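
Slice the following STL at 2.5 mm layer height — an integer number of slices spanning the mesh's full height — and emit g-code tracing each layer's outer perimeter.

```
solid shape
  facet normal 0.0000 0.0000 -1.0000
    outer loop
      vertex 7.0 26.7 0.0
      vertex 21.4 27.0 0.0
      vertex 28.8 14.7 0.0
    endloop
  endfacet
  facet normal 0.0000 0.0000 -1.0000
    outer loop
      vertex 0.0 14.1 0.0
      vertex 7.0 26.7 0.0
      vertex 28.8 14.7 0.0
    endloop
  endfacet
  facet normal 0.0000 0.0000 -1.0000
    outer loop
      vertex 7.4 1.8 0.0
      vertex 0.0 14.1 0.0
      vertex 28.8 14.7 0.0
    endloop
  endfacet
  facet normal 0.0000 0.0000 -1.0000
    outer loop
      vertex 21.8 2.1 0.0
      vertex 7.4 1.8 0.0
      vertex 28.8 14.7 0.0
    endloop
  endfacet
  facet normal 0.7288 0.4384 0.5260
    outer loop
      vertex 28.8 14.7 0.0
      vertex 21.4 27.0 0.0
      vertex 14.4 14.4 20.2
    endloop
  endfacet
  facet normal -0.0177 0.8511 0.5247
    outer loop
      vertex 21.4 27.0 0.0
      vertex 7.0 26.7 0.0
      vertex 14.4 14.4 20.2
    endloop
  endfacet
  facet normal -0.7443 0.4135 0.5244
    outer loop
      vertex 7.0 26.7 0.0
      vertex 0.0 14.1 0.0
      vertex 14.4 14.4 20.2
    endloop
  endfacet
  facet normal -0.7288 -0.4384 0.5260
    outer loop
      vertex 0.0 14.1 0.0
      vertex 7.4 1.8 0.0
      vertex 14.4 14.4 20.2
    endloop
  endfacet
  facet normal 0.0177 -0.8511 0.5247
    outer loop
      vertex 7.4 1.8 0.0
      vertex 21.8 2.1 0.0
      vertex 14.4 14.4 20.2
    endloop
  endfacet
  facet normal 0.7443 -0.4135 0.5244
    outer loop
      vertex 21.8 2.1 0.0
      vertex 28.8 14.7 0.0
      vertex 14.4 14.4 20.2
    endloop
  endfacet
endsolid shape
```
; perimeter-only toolpath
G21 ; units = mm
G90 ; absolute positioning
G28 ; home
; layer 1
G0 Z2.5
G0 X27.0 Y14.7
G1 X20.5 Y25.4
G1 X7.9 Y25.2
G1 X1.8 Y14.1
G1 X8.3 Y3.4
G1 X20.9 Y3.6
G1 X27.0 Y14.7
; layer 2
G0 Z5.0
G0 X25.2 Y14.6
G1 X19.6 Y23.9
G1 X8.8 Y23.6
G1 X3.6 Y14.2
G1 X9.2 Y5.0
G1 X20.0 Y5.2
G1 X25.2 Y14.6
; layer 3
G0 Z7.6
G0 X23.4 Y14.6
G1 X18.8 Y22.3
G1 X9.8 Y22.1
G1 X5.4 Y14.2
G1 X10.0 Y6.5
G1 X19.0 Y6.7
G1 X23.4 Y14.6
; layer 4
G0 Z10.1
G0 X21.6 Y14.6
G1 X17.9 Y20.7
G1 X10.7 Y20.6
G1 X7.2 Y14.2
G1 X10.9 Y8.1
G1 X18.1 Y8.2
G1 X21.6 Y14.6
; layer 5
G0 Z12.6
G0 X19.8 Y14.5
G1 X17.0 Y19.1
G1 X11.6 Y19.0
G1 X9.0 Y14.3
G1 X11.8 Y9.7
G1 X17.2 Y9.8
G1 X19.8 Y14.5
; layer 6
G0 Z15.1
G0 X18.0 Y14.5
G1 X16.1 Y17.6
G1 X12.6 Y17.5
G1 X10.8 Y14.3
G1 X12.7 Y11.2
G1 X16.2 Y11.3
G1 X18.0 Y14.5
; layer 7
G0 Z17.7
G0 X16.2 Y14.4
G1 X15.3 Y16.0
G1 X13.5 Y15.9
G1 X12.6 Y14.4
G1 X13.5 Y12.8
G1 X15.3 Y12.9
G1 X16.2 Y14.4
M2 ; end

The solid is a regular 6-sided pyramid, base circumscribed radius ≈ 14.4 mm, apex at z ≈ 20.2 mm. Slicing at Δz = 2.5 mm — 8 equal slices spanning the solid's height, so layer i sits at z = i·h/8 — gives 7 non-empty perimeters. Each is a 6-segment closed polygon; G0 lifts to the layer z and rapids to the start vertex, then G1 traces the edges. The cross-section shrinks linearly with z (the slice at the apex is degenerate and omitted).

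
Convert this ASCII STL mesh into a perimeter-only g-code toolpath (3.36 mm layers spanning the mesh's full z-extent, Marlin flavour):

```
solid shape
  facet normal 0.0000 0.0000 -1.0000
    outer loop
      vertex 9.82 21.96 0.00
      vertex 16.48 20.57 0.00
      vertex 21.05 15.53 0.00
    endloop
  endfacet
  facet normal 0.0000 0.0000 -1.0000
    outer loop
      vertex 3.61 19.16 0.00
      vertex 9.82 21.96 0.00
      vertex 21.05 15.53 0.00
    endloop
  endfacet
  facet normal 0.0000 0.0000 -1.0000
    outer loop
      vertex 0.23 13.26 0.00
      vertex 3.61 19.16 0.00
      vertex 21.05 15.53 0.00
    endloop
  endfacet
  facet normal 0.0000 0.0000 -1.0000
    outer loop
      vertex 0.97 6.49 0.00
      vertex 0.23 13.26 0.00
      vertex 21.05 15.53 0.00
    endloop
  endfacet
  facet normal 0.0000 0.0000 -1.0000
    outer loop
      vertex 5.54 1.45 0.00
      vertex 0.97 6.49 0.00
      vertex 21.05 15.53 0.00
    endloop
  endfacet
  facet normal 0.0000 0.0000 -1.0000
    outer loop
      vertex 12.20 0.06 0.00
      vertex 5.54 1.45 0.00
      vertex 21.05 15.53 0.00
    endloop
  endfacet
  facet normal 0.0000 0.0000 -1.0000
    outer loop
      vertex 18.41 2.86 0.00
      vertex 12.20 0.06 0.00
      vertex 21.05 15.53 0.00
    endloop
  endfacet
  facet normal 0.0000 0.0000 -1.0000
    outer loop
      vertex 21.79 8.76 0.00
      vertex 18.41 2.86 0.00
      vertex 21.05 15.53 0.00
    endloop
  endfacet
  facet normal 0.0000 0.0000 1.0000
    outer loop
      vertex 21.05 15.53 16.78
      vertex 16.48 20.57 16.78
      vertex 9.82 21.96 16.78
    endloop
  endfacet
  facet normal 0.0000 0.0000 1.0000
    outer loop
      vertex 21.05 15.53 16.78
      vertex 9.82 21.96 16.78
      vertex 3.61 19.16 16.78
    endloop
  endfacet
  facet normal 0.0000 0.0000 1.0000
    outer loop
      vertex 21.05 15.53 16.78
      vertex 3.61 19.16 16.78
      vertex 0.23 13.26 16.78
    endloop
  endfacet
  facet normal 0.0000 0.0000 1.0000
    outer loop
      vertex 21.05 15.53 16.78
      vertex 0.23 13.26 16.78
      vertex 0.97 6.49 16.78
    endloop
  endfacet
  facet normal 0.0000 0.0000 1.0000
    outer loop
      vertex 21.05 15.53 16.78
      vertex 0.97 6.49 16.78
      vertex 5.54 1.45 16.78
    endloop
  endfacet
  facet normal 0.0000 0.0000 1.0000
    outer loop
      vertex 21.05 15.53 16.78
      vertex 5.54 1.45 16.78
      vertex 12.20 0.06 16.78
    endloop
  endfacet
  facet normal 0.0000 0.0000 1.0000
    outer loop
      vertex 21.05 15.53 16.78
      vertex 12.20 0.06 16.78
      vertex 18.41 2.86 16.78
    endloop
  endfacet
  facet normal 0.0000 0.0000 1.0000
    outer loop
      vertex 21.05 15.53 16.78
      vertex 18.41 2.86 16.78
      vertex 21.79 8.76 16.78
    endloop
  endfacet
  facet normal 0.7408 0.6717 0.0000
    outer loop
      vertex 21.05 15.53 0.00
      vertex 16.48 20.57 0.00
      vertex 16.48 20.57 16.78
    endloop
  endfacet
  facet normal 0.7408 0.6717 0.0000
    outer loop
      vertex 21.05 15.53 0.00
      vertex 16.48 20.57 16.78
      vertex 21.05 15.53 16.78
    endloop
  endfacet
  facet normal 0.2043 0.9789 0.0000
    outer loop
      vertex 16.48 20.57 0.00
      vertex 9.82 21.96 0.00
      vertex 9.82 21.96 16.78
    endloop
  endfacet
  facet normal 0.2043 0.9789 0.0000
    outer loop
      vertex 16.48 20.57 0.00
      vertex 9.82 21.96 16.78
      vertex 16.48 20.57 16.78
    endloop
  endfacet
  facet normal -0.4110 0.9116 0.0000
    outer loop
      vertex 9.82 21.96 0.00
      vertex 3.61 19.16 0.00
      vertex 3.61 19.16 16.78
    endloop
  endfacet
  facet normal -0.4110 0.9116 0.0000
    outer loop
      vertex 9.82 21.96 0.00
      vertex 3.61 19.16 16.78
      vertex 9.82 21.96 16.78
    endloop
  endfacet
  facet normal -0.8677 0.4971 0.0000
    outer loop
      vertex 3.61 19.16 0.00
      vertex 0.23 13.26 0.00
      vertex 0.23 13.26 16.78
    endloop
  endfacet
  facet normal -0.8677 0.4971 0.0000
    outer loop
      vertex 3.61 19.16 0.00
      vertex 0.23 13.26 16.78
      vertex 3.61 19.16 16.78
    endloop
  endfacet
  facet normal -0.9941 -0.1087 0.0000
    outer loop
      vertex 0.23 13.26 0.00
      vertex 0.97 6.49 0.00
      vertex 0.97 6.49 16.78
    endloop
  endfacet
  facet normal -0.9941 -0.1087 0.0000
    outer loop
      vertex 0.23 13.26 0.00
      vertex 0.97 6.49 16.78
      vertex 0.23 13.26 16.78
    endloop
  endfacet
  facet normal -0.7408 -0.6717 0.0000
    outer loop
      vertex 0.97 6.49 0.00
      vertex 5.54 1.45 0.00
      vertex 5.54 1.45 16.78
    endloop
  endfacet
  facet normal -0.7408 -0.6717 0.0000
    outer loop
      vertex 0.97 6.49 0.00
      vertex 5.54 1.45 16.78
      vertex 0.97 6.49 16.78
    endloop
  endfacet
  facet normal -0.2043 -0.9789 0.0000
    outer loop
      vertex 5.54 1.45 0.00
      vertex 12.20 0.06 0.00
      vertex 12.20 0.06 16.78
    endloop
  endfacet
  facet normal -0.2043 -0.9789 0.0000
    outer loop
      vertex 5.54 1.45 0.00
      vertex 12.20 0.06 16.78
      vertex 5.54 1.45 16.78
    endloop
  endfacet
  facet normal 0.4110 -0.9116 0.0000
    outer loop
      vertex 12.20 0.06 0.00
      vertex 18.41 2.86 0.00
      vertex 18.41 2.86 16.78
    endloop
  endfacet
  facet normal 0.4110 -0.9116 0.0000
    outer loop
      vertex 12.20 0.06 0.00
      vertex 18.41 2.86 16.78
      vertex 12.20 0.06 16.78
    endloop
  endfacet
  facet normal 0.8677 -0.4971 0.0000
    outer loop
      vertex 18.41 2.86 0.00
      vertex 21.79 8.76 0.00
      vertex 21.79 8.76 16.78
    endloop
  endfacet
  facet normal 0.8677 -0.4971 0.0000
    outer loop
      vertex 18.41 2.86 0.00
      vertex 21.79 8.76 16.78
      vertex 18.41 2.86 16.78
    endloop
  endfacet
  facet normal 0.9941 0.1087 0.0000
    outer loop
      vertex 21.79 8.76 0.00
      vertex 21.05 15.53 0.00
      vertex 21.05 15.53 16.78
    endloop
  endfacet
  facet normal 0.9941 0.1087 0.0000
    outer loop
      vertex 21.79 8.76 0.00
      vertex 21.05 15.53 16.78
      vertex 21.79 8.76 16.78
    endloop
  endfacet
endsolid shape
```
; perimeter-only toolpath
G21 ; units = mm
G90 ; absolute positioning
G28 ; home
; layer 1
G0 Z3.36
G0 X21.05 Y15.53
G1 X16.48 Y20.57
G1 X9.82 Y21.96
G1 X3.61 Y19.16
G1 X0.23 Y13.26
G1 X0.97 Y6.49
G1 X5.54 Y1.45
G1 X12.20 Y0.06
G1 X18.41 Y2.86
G1 X21.79 Y8.76
G1 X21.05 Y15.53
; layer 2
G0 Z6.71
G0 X21.05 Y15.53
G1 X16.48 Y20.57
G1 X9.82 Y21.96
G1 X3.61 Y19.16
G1 X0.23 Y13.26
G1 X0.97 Y6.49
G1 X5.54 Y1.45
G1 X12.20 Y0.06
G1 X18.41 Y2.86
G1 X21.79 Y8.76
G1 X21.05 Y15.53
; layer 3
G0 Z10.07
G0 X21.05 Y15.53
G1 X16.48 Y20.57
G1 X9.82 Y21.96
G1 X3.61 Y19.16
G1 X0.23 Y13.26
G1 X0.97 Y6.49
G1 X5.54 Y1.45
G1 X12.20 Y0.06
G1 X18.41 Y2.86
G1 X21.79 Y8.76
G1 X21.05 Y15.53
; layer 4
G0 Z13.42
G0 X21.05 Y15.53
G1 X16.48 Y20.57
G1 X9.82 Y21.96
G1 X3.61 Y19.16
G1 X0.23 Y13.26
G1 X0.97 Y6.49
G1 X5.54 Y1.45
G1 X12.20 Y0.06
G1 X18.41 Y2.86
G1 X21.79 Y8.76
G1 X21.05 Y15.53
; layer 5
G0 Z16.78
G0 X21.05 Y15.53
G1 X16.48 Y20.57
G1 X9.82 Y21.96
G1 X3.61 Y19.16
G1 X0.23 Y13.26
G1 X0.97 Y6.49
G1 X5.54 Y1.45
G1 X12.20 Y0.06
G1 X18.41 Y2.86
G1 X21.79 Y8.76
G1 X21.05 Y15.53
M2 ; end

The solid is a regular 10-sided prism (a cylinder approximated with 10 flat sides), circumscribed radius ≈ 11 mm, height ≈ 16.8 mm. Slicing at Δz = 3.36 mm — 5 equal slices spanning the solid's height, so layer i sits at z = i·h/5 — gives 5 non-empty perimeters. Each is a 10-segment closed polygon; G0 lifts to the layer z and rapids to the start vertex, then G1 traces the edges.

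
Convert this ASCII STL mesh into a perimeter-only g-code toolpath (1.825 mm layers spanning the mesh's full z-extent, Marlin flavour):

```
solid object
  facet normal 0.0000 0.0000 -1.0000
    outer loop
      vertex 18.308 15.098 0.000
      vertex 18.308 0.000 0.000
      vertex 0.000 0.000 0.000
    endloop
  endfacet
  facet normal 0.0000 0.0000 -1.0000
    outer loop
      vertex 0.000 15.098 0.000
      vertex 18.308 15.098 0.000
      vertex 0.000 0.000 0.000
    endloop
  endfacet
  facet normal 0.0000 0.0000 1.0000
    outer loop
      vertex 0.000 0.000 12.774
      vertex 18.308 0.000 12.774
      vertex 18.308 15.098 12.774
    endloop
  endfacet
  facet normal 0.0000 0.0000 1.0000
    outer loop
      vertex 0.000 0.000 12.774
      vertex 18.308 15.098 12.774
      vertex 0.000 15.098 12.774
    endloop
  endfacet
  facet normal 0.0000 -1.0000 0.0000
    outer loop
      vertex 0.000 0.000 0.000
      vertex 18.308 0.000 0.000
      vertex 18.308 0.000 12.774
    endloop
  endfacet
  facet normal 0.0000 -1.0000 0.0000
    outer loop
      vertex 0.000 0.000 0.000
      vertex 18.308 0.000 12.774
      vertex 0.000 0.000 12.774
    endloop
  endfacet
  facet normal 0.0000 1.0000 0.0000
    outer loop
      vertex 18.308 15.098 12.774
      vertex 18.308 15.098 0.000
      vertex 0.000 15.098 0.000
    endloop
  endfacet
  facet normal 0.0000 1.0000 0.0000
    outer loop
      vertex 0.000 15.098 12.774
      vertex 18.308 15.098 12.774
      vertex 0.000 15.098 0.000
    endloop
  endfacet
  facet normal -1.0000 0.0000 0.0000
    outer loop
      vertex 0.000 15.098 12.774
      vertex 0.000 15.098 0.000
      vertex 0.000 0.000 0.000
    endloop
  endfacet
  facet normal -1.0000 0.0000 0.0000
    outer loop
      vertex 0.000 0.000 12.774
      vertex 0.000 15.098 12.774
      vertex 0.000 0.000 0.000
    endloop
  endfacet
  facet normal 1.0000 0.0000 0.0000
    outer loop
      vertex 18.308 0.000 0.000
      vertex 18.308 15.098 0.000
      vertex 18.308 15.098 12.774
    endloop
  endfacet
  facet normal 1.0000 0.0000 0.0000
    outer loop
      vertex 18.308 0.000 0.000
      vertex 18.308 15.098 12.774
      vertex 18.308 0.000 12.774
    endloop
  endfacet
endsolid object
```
; perimeter-only toolpath
G21 ; units = mm
G90 ; absolute positioning
G28 ; home
; layer 1
G0 Z1.825
G0 X0.000 Y0.000
G1 X18.308 Y0.000
G1 X18.308 Y15.098
G1 X0.000 Y15.098
G1 X0.000 Y0.000
; layer 2
G0 Z3.650
G0 X0.000 Y0.000
G1 X18.308 Y0.000
G1 X18.308 Y15.098
G1 X0.000 Y15.098
G1 X0.000 Y0.000
; layer 3
G0 Z5.475
G0 X0.000 Y0.000
G1 X18.308 Y0.000
G1 X18.308 Y15.098
G1 X0.000 Y15.098
G1 X0.000 Y0.000
; layer 4
G0 Z7.299
G0 X0.000 Y0.000
G1 X18.308 Y0.000
G1 X18.308 Y15.098
G1 X0.000 Y15.098
G1 X0.000 Y0.000
; layer 5
G0 Z9.124
G0 X0.000 Y0.000
G1 X18.308 Y0.000
G1 X18.308 Y15.098
G1 X0.000 Y15.098
G1 X0.000 Y0.000
; layer 6
G0 Z10.949
G0 X0.000 Y0.000
G1 X18.308 Y0.000
G1 X18.308 Y15.098
G1 X0.000 Y15.098
G1 X0.000 Y0.000
; layer 7
G0 Z12.774
G0 X0.000 Y0.000
G1 X18.308 Y0.000
G1 X18.308 Y15.098
G1 X0.000 Y15.098
G1 X0.000 Y0.000
M2 ; end

The solid is a rectangular box, roughly 18.3 × 15.1 mm footprint and 12.8 mm tall. Slicing at Δz = 1.825 mm — 7 equal slices spanning the solid's height, so layer i sits at z = i·h/7 — gives 7 non-empty perimeters. Each is a 4-segment closed polygon; G0 lifts to the layer z and rapids to the start vertex, then G1 traces the edges.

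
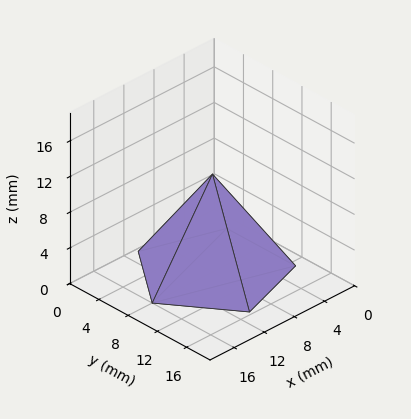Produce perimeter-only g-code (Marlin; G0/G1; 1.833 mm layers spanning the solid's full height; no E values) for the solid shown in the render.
Reading the render: the shape is a regular 5-sided pyramid, base circumscribed radius ≈ 8 mm, apex at z ≈ 11 mm (dimensions read to the nearest mm from the axis ticks). For the g-code, the solid's height is divided into equal slices at the stated Δz and each level perimeter traced with G1 moves after a G0 lift.

; perimeter-only toolpath
G21 ; units = mm
G90 ; absolute positioning
G28 ; home
; layer 1
G0 Z1.833
G0 X14.667 Y8.000
G1 X10.060 Y14.340
G1 X2.607 Y11.918
G1 X2.607 Y4.082
G1 X10.060 Y1.660
G1 X14.667 Y8.000
; layer 2
G0 Z3.667
G0 X13.333 Y8.000
G1 X9.648 Y13.072
G1 X3.685 Y11.135
G1 X3.685 Y4.865
G1 X9.648 Y2.928
G1 X13.333 Y8.000
; layer 3
G0 Z5.500
G0 X12.000 Y8.000
G1 X9.236 Y11.804
G1 X4.764 Y10.351
G1 X4.764 Y5.649
G1 X9.236 Y4.196
G1 X12.000 Y8.000
; layer 4
G0 Z7.333
G0 X10.667 Y8.000
G1 X8.824 Y10.536
G1 X5.843 Y9.567
G1 X5.843 Y6.433
G1 X8.824 Y5.464
G1 X10.667 Y8.000
; layer 5
G0 Z9.167
G0 X9.333 Y8.000
G1 X8.412 Y9.268
G1 X6.921 Y8.784
G1 X6.921 Y7.216
G1 X8.412 Y6.732
G1 X9.333 Y8.000
M2 ; end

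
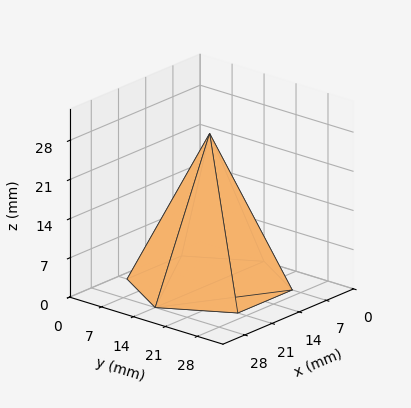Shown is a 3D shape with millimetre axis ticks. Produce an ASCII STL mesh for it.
Reading the render: the shape is a regular 6-sided pyramid, base circumscribed radius ≈ 14 mm, apex at z ≈ 27 mm (dimensions read to the nearest mm from the axis ticks). For the STL, each face is triangulated and given an outward normal.

solid part
  facet normal 0.0000 0.0000 -1.0000
    outer loop
      vertex 7.000 26.124 0.000
      vertex 21.000 26.124 0.000
      vertex 28.000 14.000 0.000
    endloop
  endfacet
  facet normal 0.0000 0.0000 -1.0000
    outer loop
      vertex 0.000 14.000 0.000
      vertex 7.000 26.124 0.000
      vertex 28.000 14.000 0.000
    endloop
  endfacet
  facet normal 0.0000 0.0000 -1.0000
    outer loop
      vertex 7.000 1.876 0.000
      vertex 0.000 14.000 0.000
      vertex 28.000 14.000 0.000
    endloop
  endfacet
  facet normal 0.0000 0.0000 -1.0000
    outer loop
      vertex 21.000 1.876 0.000
      vertex 7.000 1.876 0.000
      vertex 28.000 14.000 0.000
    endloop
  endfacet
  facet normal 0.7900 0.4561 0.4096
    outer loop
      vertex 28.000 14.000 0.000
      vertex 21.000 26.124 0.000
      vertex 14.000 14.000 27.000
    endloop
  endfacet
  facet normal 0.0000 0.9122 0.4096
    outer loop
      vertex 21.000 26.124 0.000
      vertex 7.000 26.124 0.000
      vertex 14.000 14.000 27.000
    endloop
  endfacet
  facet normal -0.7900 0.4561 0.4096
    outer loop
      vertex 7.000 26.124 0.000
      vertex 0.000 14.000 0.000
      vertex 14.000 14.000 27.000
    endloop
  endfacet
  facet normal -0.7900 -0.4561 0.4096
    outer loop
      vertex 0.000 14.000 0.000
      vertex 7.000 1.876 0.000
      vertex 14.000 14.000 27.000
    endloop
  endfacet
  facet normal 0.0000 -0.9122 0.4096
    outer loop
      vertex 7.000 1.876 0.000
      vertex 21.000 1.876 0.000
      vertex 14.000 14.000 27.000
    endloop
  endfacet
  facet normal 0.7900 -0.4561 0.4096
    outer loop
      vertex 21.000 1.876 0.000
      vertex 28.000 14.000 0.000
      vertex 14.000 14.000 27.000
    endloop
  endfacet
endsolid part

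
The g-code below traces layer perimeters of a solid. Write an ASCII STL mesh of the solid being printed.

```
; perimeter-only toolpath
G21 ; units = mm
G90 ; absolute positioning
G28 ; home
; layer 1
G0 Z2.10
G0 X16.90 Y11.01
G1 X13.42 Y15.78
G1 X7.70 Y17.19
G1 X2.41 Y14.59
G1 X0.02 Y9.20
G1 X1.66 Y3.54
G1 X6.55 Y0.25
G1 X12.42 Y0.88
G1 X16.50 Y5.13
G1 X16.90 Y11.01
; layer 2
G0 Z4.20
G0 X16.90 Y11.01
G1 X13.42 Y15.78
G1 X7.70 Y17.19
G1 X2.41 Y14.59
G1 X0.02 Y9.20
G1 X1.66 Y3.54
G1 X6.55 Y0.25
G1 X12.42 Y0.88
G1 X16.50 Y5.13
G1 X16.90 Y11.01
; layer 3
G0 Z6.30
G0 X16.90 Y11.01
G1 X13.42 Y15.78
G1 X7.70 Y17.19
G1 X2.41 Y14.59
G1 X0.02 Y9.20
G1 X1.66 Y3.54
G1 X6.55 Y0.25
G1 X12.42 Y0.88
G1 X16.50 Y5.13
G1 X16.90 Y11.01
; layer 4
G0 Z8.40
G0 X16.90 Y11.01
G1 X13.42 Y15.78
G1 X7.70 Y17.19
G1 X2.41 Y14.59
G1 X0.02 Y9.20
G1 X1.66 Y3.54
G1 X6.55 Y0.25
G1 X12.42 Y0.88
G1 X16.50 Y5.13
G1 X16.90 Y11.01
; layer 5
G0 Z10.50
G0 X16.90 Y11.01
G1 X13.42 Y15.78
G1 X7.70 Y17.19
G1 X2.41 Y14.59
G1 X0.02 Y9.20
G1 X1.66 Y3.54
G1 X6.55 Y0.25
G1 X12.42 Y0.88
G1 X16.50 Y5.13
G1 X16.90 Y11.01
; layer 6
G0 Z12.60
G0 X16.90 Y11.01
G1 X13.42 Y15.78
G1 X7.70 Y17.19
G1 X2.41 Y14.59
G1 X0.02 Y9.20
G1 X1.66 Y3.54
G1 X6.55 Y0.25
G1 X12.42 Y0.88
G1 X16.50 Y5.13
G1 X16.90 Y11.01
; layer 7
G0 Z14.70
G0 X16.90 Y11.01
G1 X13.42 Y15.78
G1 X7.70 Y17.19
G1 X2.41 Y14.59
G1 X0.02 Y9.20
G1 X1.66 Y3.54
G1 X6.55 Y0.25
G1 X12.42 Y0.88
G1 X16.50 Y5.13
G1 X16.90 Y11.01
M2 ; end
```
solid part
  facet normal 0.0000 0.0000 -1.0000
    outer loop
      vertex 7.70 17.19 0.00
      vertex 13.42 15.78 0.00
      vertex 16.90 11.01 0.00
    endloop
  endfacet
  facet normal 0.0000 0.0000 -1.0000
    outer loop
      vertex 2.41 14.59 0.00
      vertex 7.70 17.19 0.00
      vertex 16.90 11.01 0.00
    endloop
  endfacet
  facet normal 0.0000 0.0000 -1.0000
    outer loop
      vertex 0.02 9.20 0.00
      vertex 2.41 14.59 0.00
      vertex 16.90 11.01 0.00
    endloop
  endfacet
  facet normal 0.0000 0.0000 -1.0000
    outer loop
      vertex 1.66 3.54 0.00
      vertex 0.02 9.20 0.00
      vertex 16.90 11.01 0.00
    endloop
  endfacet
  facet normal 0.0000 0.0000 -1.0000
    outer loop
      vertex 6.55 0.25 0.00
      vertex 1.66 3.54 0.00
      vertex 16.90 11.01 0.00
    endloop
  endfacet
  facet normal 0.0000 0.0000 -1.0000
    outer loop
      vertex 12.42 0.88 0.00
      vertex 6.55 0.25 0.00
      vertex 16.90 11.01 0.00
    endloop
  endfacet
  facet normal 0.0000 0.0000 -1.0000
    outer loop
      vertex 16.50 5.13 0.00
      vertex 12.42 0.88 0.00
      vertex 16.90 11.01 0.00
    endloop
  endfacet
  facet normal 0.0000 0.0000 1.0000
    outer loop
      vertex 16.90 11.01 14.70
      vertex 13.42 15.78 14.70
      vertex 7.70 17.19 14.70
    endloop
  endfacet
  facet normal 0.0000 0.0000 1.0000
    outer loop
      vertex 16.90 11.01 14.70
      vertex 7.70 17.19 14.70
      vertex 2.41 14.59 14.70
    endloop
  endfacet
  facet normal 0.0000 0.0000 1.0000
    outer loop
      vertex 16.90 11.01 14.70
      vertex 2.41 14.59 14.70
      vertex 0.02 9.20 14.70
    endloop
  endfacet
  facet normal 0.0000 0.0000 1.0000
    outer loop
      vertex 16.90 11.01 14.70
      vertex 0.02 9.20 14.70
      vertex 1.66 3.54 14.70
    endloop
  endfacet
  facet normal 0.0000 0.0000 1.0000
    outer loop
      vertex 16.90 11.01 14.70
      vertex 1.66 3.54 14.70
      vertex 6.55 0.25 14.70
    endloop
  endfacet
  facet normal 0.0000 0.0000 1.0000
    outer loop
      vertex 16.90 11.01 14.70
      vertex 6.55 0.25 14.70
      vertex 12.42 0.88 14.70
    endloop
  endfacet
  facet normal 0.0000 0.0000 1.0000
    outer loop
      vertex 16.90 11.01 14.70
      vertex 12.42 0.88 14.70
      vertex 16.50 5.13 14.70
    endloop
  endfacet
  facet normal 0.8079 0.5894 0.0000
    outer loop
      vertex 16.90 11.01 0.00
      vertex 13.42 15.78 0.00
      vertex 13.42 15.78 14.70
    endloop
  endfacet
  facet normal 0.8079 0.5894 0.0000
    outer loop
      vertex 16.90 11.01 0.00
      vertex 13.42 15.78 14.70
      vertex 16.90 11.01 14.70
    endloop
  endfacet
  facet normal 0.2393 0.9709 0.0000
    outer loop
      vertex 13.42 15.78 0.00
      vertex 7.70 17.19 0.00
      vertex 7.70 17.19 14.70
    endloop
  endfacet
  facet normal 0.2393 0.9709 0.0000
    outer loop
      vertex 13.42 15.78 0.00
      vertex 7.70 17.19 14.70
      vertex 13.42 15.78 14.70
    endloop
  endfacet
  facet normal -0.4411 0.8975 0.0000
    outer loop
      vertex 7.70 17.19 0.00
      vertex 2.41 14.59 0.00
      vertex 2.41 14.59 14.70
    endloop
  endfacet
  facet normal -0.4411 0.8975 0.0000
    outer loop
      vertex 7.70 17.19 0.00
      vertex 2.41 14.59 14.70
      vertex 7.70 17.19 14.70
    endloop
  endfacet
  facet normal -0.9142 0.4054 0.0000
    outer loop
      vertex 2.41 14.59 0.00
      vertex 0.02 9.20 0.00
      vertex 0.02 9.20 14.70
    endloop
  endfacet
  facet normal -0.9142 0.4054 0.0000
    outer loop
      vertex 2.41 14.59 0.00
      vertex 0.02 9.20 14.70
      vertex 2.41 14.59 14.70
    endloop
  endfacet
  facet normal -0.9605 -0.2783 0.0000
    outer loop
      vertex 0.02 9.20 0.00
      vertex 1.66 3.54 0.00
      vertex 1.66 3.54 14.70
    endloop
  endfacet
  facet normal -0.9605 -0.2783 0.0000
    outer loop
      vertex 0.02 9.20 0.00
      vertex 1.66 3.54 14.70
      vertex 0.02 9.20 14.70
    endloop
  endfacet
  facet normal -0.5582 -0.8297 0.0000
    outer loop
      vertex 1.66 3.54 0.00
      vertex 6.55 0.25 0.00
      vertex 6.55 0.25 14.70
    endloop
  endfacet
  facet normal -0.5582 -0.8297 0.0000
    outer loop
      vertex 1.66 3.54 0.00
      vertex 6.55 0.25 14.70
      vertex 1.66 3.54 14.70
    endloop
  endfacet
  facet normal 0.1067 -0.9943 0.0000
    outer loop
      vertex 6.55 0.25 0.00
      vertex 12.42 0.88 0.00
      vertex 12.42 0.88 14.70
    endloop
  endfacet
  facet normal 0.1067 -0.9943 0.0000
    outer loop
      vertex 6.55 0.25 0.00
      vertex 12.42 0.88 14.70
      vertex 6.55 0.25 14.70
    endloop
  endfacet
  facet normal 0.7214 -0.6925 0.0000
    outer loop
      vertex 12.42 0.88 0.00
      vertex 16.50 5.13 0.00
      vertex 16.50 5.13 14.70
    endloop
  endfacet
  facet normal 0.7214 -0.6925 0.0000
    outer loop
      vertex 12.42 0.88 0.00
      vertex 16.50 5.13 14.70
      vertex 12.42 0.88 14.70
    endloop
  endfacet
  facet normal 0.9977 -0.0679 0.0000
    outer loop
      vertex 16.50 5.13 0.00
      vertex 16.90 11.01 0.00
      vertex 16.90 11.01 14.70
    endloop
  endfacet
  facet normal 0.9977 -0.0679 0.0000
    outer loop
      vertex 16.50 5.13 0.00
      vertex 16.90 11.01 14.70
      vertex 16.50 5.13 14.70
    endloop
  endfacet
endsolid part

The G0 Z moves step by Δz≈2.10 mm. Every layer's G1 loop is the same polygon, so the solid is a straight extrusion of it from z=0 to z≈14.7. Closing with flat bottom and top caps and triangulating gives 32 facets — a regular 9-sided prism (a cylinder approximated with 9 flat sides), circumscribed radius ≈ 8.62 mm, height ≈ 14.7 mm.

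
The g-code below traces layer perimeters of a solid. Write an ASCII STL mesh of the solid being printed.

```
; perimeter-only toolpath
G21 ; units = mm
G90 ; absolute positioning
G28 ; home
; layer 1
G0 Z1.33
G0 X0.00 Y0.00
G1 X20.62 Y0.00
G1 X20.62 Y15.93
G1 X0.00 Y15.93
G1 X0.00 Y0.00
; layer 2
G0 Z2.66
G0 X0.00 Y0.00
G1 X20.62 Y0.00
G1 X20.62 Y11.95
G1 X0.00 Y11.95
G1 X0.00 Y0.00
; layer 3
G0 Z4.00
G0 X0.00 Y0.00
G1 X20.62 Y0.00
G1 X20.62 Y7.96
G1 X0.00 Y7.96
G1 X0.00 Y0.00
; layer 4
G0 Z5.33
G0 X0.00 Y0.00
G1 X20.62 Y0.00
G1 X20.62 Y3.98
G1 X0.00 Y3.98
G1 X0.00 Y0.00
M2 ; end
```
solid part
  facet normal 0.0000 0.0000 -1.0000
    outer loop
      vertex 20.62 19.91 0.00
      vertex 20.62 0.00 0.00
      vertex 0.00 0.00 0.00
    endloop
  endfacet
  facet normal 0.0000 0.0000 -1.0000
    outer loop
      vertex 0.00 19.91 0.00
      vertex 20.62 19.91 0.00
      vertex 0.00 0.00 0.00
    endloop
  endfacet
  facet normal 0.0000 -1.0000 0.0000
    outer loop
      vertex 0.00 0.00 0.00
      vertex 20.62 0.00 0.00
      vertex 20.62 0.00 6.66
    endloop
  endfacet
  facet normal 0.0000 -1.0000 0.0000
    outer loop
      vertex 0.00 0.00 0.00
      vertex 20.62 0.00 6.66
      vertex 0.00 0.00 6.66
    endloop
  endfacet
  facet normal 0.0000 0.3172 0.9483
    outer loop
      vertex 0.00 0.00 6.66
      vertex 20.62 0.00 6.66
      vertex 20.62 19.91 0.00
    endloop
  endfacet
  facet normal 0.0000 0.3172 0.9483
    outer loop
      vertex 0.00 0.00 6.66
      vertex 20.62 19.91 0.00
      vertex 0.00 19.91 0.00
    endloop
  endfacet
  facet normal -1.0000 0.0000 0.0000
    outer loop
      vertex 0.00 0.00 6.66
      vertex 0.00 19.91 0.00
      vertex 0.00 0.00 0.00
    endloop
  endfacet
  facet normal 1.0000 0.0000 0.0000
    outer loop
      vertex 20.62 0.00 0.00
      vertex 20.62 19.91 0.00
      vertex 20.62 0.00 6.66
    endloop
  endfacet
endsolid part

The G0 Z moves step by Δz≈1.33 mm. The G1 loops shrink linearly with z, so the solid tapers from its base footprint up to z≈6.66. Closing with a flat bottom cap and the tapered top and triangulating gives 8 facets — a wedge (ramp): 20.6 × 19.9 mm base, rising to 6.66 mm along the y=0 edge and sloping linearly to z=0 at y=19.9.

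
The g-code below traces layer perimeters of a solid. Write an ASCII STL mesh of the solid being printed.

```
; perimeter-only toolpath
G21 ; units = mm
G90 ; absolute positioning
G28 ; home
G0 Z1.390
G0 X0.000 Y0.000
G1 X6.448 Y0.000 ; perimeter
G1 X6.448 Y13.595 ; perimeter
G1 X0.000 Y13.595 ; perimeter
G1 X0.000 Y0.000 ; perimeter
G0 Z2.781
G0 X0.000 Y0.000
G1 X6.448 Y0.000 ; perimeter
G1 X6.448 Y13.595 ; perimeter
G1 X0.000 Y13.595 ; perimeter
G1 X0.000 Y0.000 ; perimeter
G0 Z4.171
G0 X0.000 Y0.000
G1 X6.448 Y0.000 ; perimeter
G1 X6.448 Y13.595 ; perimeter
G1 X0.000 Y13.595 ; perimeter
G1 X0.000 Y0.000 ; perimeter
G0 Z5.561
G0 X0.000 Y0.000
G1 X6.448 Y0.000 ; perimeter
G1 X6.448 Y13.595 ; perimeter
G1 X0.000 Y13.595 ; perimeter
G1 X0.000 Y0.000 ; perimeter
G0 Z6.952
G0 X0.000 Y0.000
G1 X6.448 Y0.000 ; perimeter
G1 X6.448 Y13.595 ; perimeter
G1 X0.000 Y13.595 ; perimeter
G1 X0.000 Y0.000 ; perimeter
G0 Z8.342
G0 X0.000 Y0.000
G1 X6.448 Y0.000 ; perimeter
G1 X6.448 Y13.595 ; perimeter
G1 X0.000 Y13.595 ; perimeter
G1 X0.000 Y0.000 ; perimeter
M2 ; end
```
solid part
  facet normal 0.0000 0.0000 -1.0000
    outer loop
      vertex 6.448 13.595 0.000
      vertex 6.448 0.000 0.000
      vertex 0.000 0.000 0.000
    endloop
  endfacet
  facet normal 0.0000 0.0000 -1.0000
    outer loop
      vertex 0.000 13.595 0.000
      vertex 6.448 13.595 0.000
      vertex 0.000 0.000 0.000
    endloop
  endfacet
  facet normal 0.0000 0.0000 1.0000
    outer loop
      vertex 0.000 0.000 8.342
      vertex 6.448 0.000 8.342
      vertex 6.448 13.595 8.342
    endloop
  endfacet
  facet normal 0.0000 0.0000 1.0000
    outer loop
      vertex 0.000 0.000 8.342
      vertex 6.448 13.595 8.342
      vertex 0.000 13.595 8.342
    endloop
  endfacet
  facet normal 0.0000 -1.0000 0.0000
    outer loop
      vertex 0.000 0.000 0.000
      vertex 6.448 0.000 0.000
      vertex 6.448 0.000 8.342
    endloop
  endfacet
  facet normal 0.0000 -1.0000 0.0000
    outer loop
      vertex 0.000 0.000 0.000
      vertex 6.448 0.000 8.342
      vertex 0.000 0.000 8.342
    endloop
  endfacet
  facet normal 0.0000 1.0000 0.0000
    outer loop
      vertex 6.448 13.595 8.342
      vertex 6.448 13.595 0.000
      vertex 0.000 13.595 0.000
    endloop
  endfacet
  facet normal 0.0000 1.0000 0.0000
    outer loop
      vertex 0.000 13.595 8.342
      vertex 6.448 13.595 8.342
      vertex 0.000 13.595 0.000
    endloop
  endfacet
  facet normal -1.0000 0.0000 0.0000
    outer loop
      vertex 0.000 13.595 8.342
      vertex 0.000 13.595 0.000
      vertex 0.000 0.000 0.000
    endloop
  endfacet
  facet normal -1.0000 0.0000 0.0000
    outer loop
      vertex 0.000 0.000 8.342
      vertex 0.000 13.595 8.342
      vertex 0.000 0.000 0.000
    endloop
  endfacet
  facet normal 1.0000 0.0000 0.0000
    outer loop
      vertex 6.448 0.000 0.000
      vertex 6.448 13.595 0.000
      vertex 6.448 13.595 8.342
    endloop
  endfacet
  facet normal 1.0000 0.0000 0.0000
    outer loop
      vertex 6.448 0.000 0.000
      vertex 6.448 13.595 8.342
      vertex 6.448 0.000 8.342
    endloop
  endfacet
endsolid part

The G0 Z moves step by Δz≈1.390 mm. Every layer's G1 loop is the same polygon, so the solid is a straight extrusion of it from z=0 to z≈8.34. Closing with flat bottom and top caps and triangulating gives 12 facets — a rectangular box, roughly 6.45 × 13.6 mm footprint and 8.34 mm tall.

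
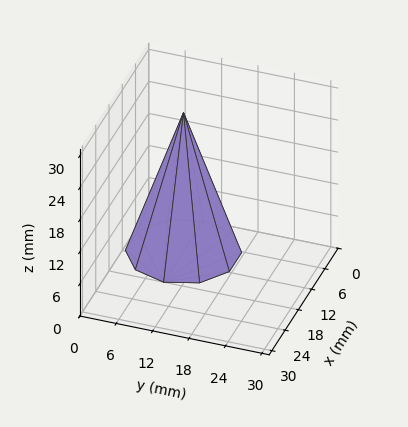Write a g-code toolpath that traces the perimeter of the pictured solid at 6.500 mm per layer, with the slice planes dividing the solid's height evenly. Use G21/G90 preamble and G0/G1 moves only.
Reading the render: the shape is a regular 10-sided pyramid, base circumscribed radius ≈ 9 mm, apex at z ≈ 26 mm (dimensions read to the nearest mm from the axis ticks). For the g-code, the solid's height is divided into equal slices at the stated Δz and each level perimeter traced with G1 moves after a G0 lift.

; perimeter-only toolpath
G21 ; units = mm
G90 ; absolute positioning
G28 ; home
; layer 1
G0 Z6.500
G0 X15.750 Y9.000
G1 X14.461 Y12.967
G1 X11.086 Y15.420
G1 X6.914 Y15.420
G1 X3.539 Y12.967
G1 X2.250 Y9.000
G1 X3.539 Y5.032
G1 X6.914 Y2.580
G1 X11.086 Y2.580
G1 X14.461 Y5.032
G1 X15.750 Y9.000
; layer 2
G0 Z13.000
G0 X13.500 Y9.000
G1 X12.640 Y11.645
G1 X10.390 Y13.280
G1 X7.610 Y13.280
G1 X5.359 Y11.645
G1 X4.500 Y9.000
G1 X5.359 Y6.355
G1 X7.610 Y4.720
G1 X10.390 Y4.720
G1 X12.640 Y6.355
G1 X13.500 Y9.000
; layer 3
G0 Z19.500
G0 X11.250 Y9.000
G1 X10.820 Y10.322
G1 X9.695 Y11.140
G1 X8.305 Y11.140
G1 X7.180 Y10.322
G1 X6.750 Y9.000
G1 X7.180 Y7.678
G1 X8.305 Y6.860
G1 X9.695 Y6.860
G1 X10.820 Y7.678
G1 X11.250 Y9.000
M2 ; end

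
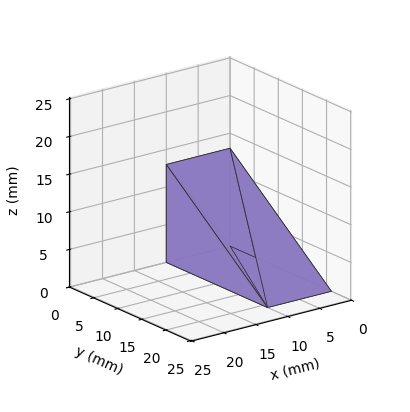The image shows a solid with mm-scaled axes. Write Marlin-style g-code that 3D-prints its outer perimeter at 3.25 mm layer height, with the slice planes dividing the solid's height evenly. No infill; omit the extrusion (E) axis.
Reading the render: the shape is a wedge (ramp): 10 × 21 mm base, rising to 13 mm along the y=0 edge and sloping linearly to z=0 at y=21 (dimensions read to the nearest mm from the axis ticks). For the g-code, the solid's height is divided into equal slices at the stated Δz and each level perimeter traced with G1 moves after a G0 lift.

; perimeter-only toolpath
G21 ; units = mm
G90 ; absolute positioning
G28 ; home
; layer 1
G0 Z3.25
G0 X0.00 Y0.00
G1 X10.00 Y0.00
G1 X10.00 Y15.75
G1 X0.00 Y15.75
G1 X0.00 Y0.00
; layer 2
G0 Z6.50
G0 X0.00 Y0.00
G1 X10.00 Y0.00
G1 X10.00 Y10.50
G1 X0.00 Y10.50
G1 X0.00 Y0.00
; layer 3
G0 Z9.75
G0 X0.00 Y0.00
G1 X10.00 Y0.00
G1 X10.00 Y5.25
G1 X0.00 Y5.25
G1 X0.00 Y0.00
M2 ; end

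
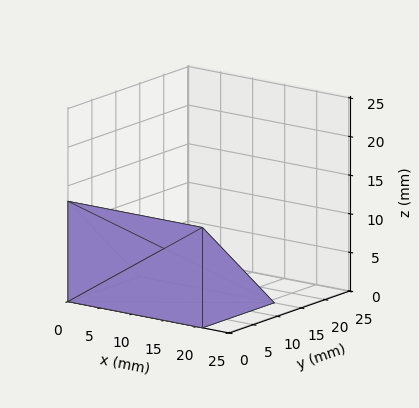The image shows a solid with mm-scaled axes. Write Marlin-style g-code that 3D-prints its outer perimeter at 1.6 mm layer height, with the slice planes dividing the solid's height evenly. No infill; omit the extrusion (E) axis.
Reading the render: the shape is a wedge (ramp): 21 × 15 mm base, rising to 13 mm along the y=0 edge and sloping linearly to z=0 at y=15 (dimensions read to the nearest mm from the axis ticks). For the g-code, the solid's height is divided into equal slices at the stated Δz and each level perimeter traced with G1 moves after a G0 lift.

; perimeter-only toolpath
G21 ; units = mm
G90 ; absolute positioning
G28 ; home
; layer 1
G0 Z1.6
G0 X0.0 Y0.0
G1 X21.0 Y0.0
G1 X21.0 Y13.1
G1 X0.0 Y13.1
G1 X0.0 Y0.0
; layer 2
G0 Z3.2
G0 X0.0 Y0.0
G1 X21.0 Y0.0
G1 X21.0 Y11.2
G1 X0.0 Y11.2
G1 X0.0 Y0.0
; layer 3
G0 Z4.9
G0 X0.0 Y0.0
G1 X21.0 Y0.0
G1 X21.0 Y9.4
G1 X0.0 Y9.4
G1 X0.0 Y0.0
; layer 4
G0 Z6.5
G0 X0.0 Y0.0
G1 X21.0 Y0.0
G1 X21.0 Y7.5
G1 X0.0 Y7.5
G1 X0.0 Y0.0
; layer 5
G0 Z8.1
G0 X0.0 Y0.0
G1 X21.0 Y0.0
G1 X21.0 Y5.6
G1 X0.0 Y5.6
G1 X0.0 Y0.0
; layer 6
G0 Z9.8
G0 X0.0 Y0.0
G1 X21.0 Y0.0
G1 X21.0 Y3.8
G1 X0.0 Y3.8
G1 X0.0 Y0.0
; layer 7
G0 Z11.4
G0 X0.0 Y0.0
G1 X21.0 Y0.0
G1 X21.0 Y1.9
G1 X0.0 Y1.9
G1 X0.0 Y0.0
M2 ; end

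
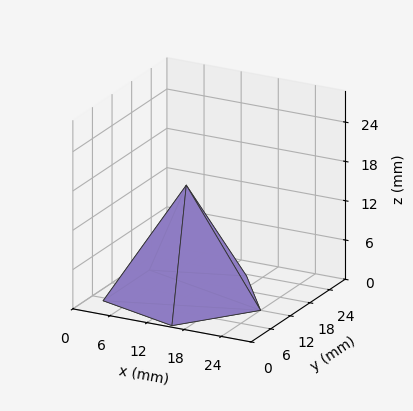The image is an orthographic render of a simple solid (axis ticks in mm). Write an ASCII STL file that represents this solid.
Reading the render: the shape is a regular 5-sided pyramid, base circumscribed radius ≈ 12 mm, apex at z ≈ 17 mm (dimensions read to the nearest mm from the axis ticks). For the STL, each face is triangulated and given an outward normal.

solid part
  facet normal 0.0000 0.0000 -1.0000
    outer loop
      vertex 2.292 19.053 0.000
      vertex 15.708 23.413 0.000
      vertex 24.000 12.000 0.000
    endloop
  endfacet
  facet normal 0.0000 0.0000 -1.0000
    outer loop
      vertex 2.292 4.947 0.000
      vertex 2.292 19.053 0.000
      vertex 24.000 12.000 0.000
    endloop
  endfacet
  facet normal 0.0000 0.0000 -1.0000
    outer loop
      vertex 15.708 0.587 0.000
      vertex 2.292 4.947 0.000
      vertex 24.000 12.000 0.000
    endloop
  endfacet
  facet normal 0.7025 0.5104 0.4959
    outer loop
      vertex 24.000 12.000 0.000
      vertex 15.708 23.413 0.000
      vertex 12.000 12.000 17.000
    endloop
  endfacet
  facet normal -0.2684 0.8259 0.4959
    outer loop
      vertex 15.708 23.413 0.000
      vertex 2.292 19.053 0.000
      vertex 12.000 12.000 17.000
    endloop
  endfacet
  facet normal -0.8684 0.0000 0.4959
    outer loop
      vertex 2.292 19.053 0.000
      vertex 2.292 4.947 0.000
      vertex 12.000 12.000 17.000
    endloop
  endfacet
  facet normal -0.2684 -0.8259 0.4959
    outer loop
      vertex 2.292 4.947 0.000
      vertex 15.708 0.587 0.000
      vertex 12.000 12.000 17.000
    endloop
  endfacet
  facet normal 0.7025 -0.5104 0.4959
    outer loop
      vertex 15.708 0.587 0.000
      vertex 24.000 12.000 0.000
      vertex 12.000 12.000 17.000
    endloop
  endfacet
endsolid part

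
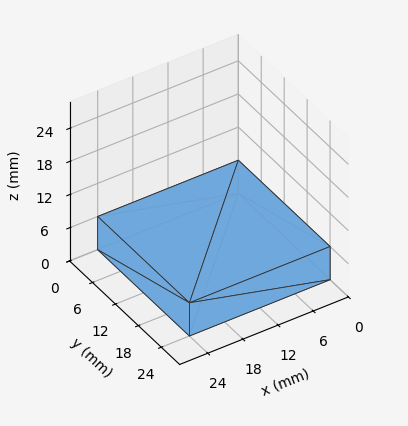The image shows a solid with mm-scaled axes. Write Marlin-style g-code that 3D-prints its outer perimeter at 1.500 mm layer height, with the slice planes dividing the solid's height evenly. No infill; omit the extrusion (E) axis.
Reading the render: the shape is a rectangular box, roughly 24 × 24 mm footprint and 6 mm tall (dimensions read to the nearest mm from the axis ticks). For the g-code, the solid's height is divided into equal slices at the stated Δz and each level perimeter traced with G1 moves after a G0 lift.

; perimeter-only toolpath
G21 ; units = mm
G90 ; absolute positioning
G28 ; home
; layer 1
G0 Z1.500
G0 X0.000 Y0.000
G1 X24.000 Y0.000
G1 X24.000 Y24.000
G1 X0.000 Y24.000
G1 X0.000 Y0.000
; layer 2
G0 Z3.000
G0 X0.000 Y0.000
G1 X24.000 Y0.000
G1 X24.000 Y24.000
G1 X0.000 Y24.000
G1 X0.000 Y0.000
; layer 3
G0 Z4.500
G0 X0.000 Y0.000
G1 X24.000 Y0.000
G1 X24.000 Y24.000
G1 X0.000 Y24.000
G1 X0.000 Y0.000
; layer 4
G0 Z6.000
G0 X0.000 Y0.000
G1 X24.000 Y0.000
G1 X24.000 Y24.000
G1 X0.000 Y24.000
G1 X0.000 Y0.000
M2 ; end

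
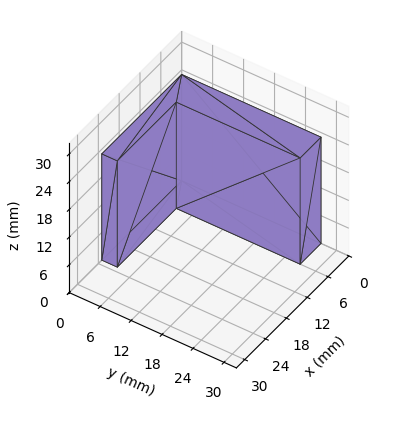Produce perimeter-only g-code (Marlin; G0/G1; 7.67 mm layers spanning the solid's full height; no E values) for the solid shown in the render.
Reading the render: the shape is an L-shaped prism: outer 23 × 27 mm, arm thicknesses ≈ 3 mm (horizontal) and 6 mm (vertical), extruded 23 mm in z (dimensions read to the nearest mm from the axis ticks). For the g-code, the solid's height is divided into equal slices at the stated Δz and each level perimeter traced with G1 moves after a G0 lift.

; perimeter-only toolpath
G21 ; units = mm
G90 ; absolute positioning
G28 ; home
; layer 1
G0 Z7.67
G0 X0.00 Y0.00
G1 X23.00 Y0.00
G1 X23.00 Y3.00
G1 X6.00 Y3.00
G1 X6.00 Y27.00
G1 X0.00 Y27.00
G1 X0.00 Y0.00
; layer 2
G0 Z15.33
G0 X0.00 Y0.00
G1 X23.00 Y0.00
G1 X23.00 Y3.00
G1 X6.00 Y3.00
G1 X6.00 Y27.00
G1 X0.00 Y27.00
G1 X0.00 Y0.00
; layer 3
G0 Z23.00
G0 X0.00 Y0.00
G1 X23.00 Y0.00
G1 X23.00 Y3.00
G1 X6.00 Y3.00
G1 X6.00 Y27.00
G1 X0.00 Y27.00
G1 X0.00 Y0.00
M2 ; end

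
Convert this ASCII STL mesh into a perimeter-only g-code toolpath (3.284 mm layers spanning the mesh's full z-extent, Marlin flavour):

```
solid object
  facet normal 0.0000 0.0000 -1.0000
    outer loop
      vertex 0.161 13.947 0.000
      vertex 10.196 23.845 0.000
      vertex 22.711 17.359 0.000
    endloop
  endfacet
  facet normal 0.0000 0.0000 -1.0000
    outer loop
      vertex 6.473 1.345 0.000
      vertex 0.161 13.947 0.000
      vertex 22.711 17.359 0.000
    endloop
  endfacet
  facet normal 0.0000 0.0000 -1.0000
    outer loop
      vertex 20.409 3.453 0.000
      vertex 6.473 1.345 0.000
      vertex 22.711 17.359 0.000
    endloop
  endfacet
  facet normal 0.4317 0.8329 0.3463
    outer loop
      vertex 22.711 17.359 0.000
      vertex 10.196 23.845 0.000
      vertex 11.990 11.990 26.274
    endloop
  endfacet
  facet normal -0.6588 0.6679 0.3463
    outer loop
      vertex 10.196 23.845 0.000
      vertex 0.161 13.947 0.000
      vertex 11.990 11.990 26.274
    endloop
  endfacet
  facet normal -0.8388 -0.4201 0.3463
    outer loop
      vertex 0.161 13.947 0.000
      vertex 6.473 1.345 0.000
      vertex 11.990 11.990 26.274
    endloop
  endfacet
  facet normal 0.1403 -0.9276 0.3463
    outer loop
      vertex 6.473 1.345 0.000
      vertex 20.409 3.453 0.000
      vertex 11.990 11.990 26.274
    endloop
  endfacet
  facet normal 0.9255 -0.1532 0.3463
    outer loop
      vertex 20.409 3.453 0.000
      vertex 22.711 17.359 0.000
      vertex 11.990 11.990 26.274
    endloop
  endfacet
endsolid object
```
; perimeter-only toolpath
G21 ; units = mm
G90 ; absolute positioning
G28 ; home
; layer 1
G0 Z3.284
G0 X21.371 Y16.688
G1 X10.420 Y22.363
G1 X1.640 Y13.702
G1 X7.163 Y2.676
G1 X19.357 Y4.520
G1 X21.371 Y16.688
; layer 2
G0 Z6.569
G0 X20.031 Y16.017
G1 X10.645 Y20.881
G1 X3.118 Y13.458
G1 X7.852 Y4.006
G1 X18.304 Y5.587
G1 X20.031 Y16.017
; layer 3
G0 Z9.853
G0 X18.691 Y15.346
G1 X10.869 Y19.399
G1 X4.597 Y13.213
G1 X8.542 Y5.337
G1 X17.252 Y6.654
G1 X18.691 Y15.346
; layer 4
G0 Z13.137
G0 X17.351 Y14.675
G1 X11.093 Y17.918
G1 X6.075 Y12.968
G1 X9.232 Y6.668
G1 X16.200 Y7.721
G1 X17.351 Y14.675
; layer 5
G0 Z16.421
G0 X16.010 Y14.003
G1 X11.317 Y16.436
G1 X7.554 Y12.724
G1 X9.921 Y7.998
G1 X15.147 Y8.789
G1 X16.010 Y14.003
; layer 6
G0 Z19.706
G0 X14.670 Y13.332
G1 X11.541 Y14.954
G1 X9.033 Y12.479
G1 X10.611 Y9.329
G1 X14.095 Y9.856
G1 X14.670 Y13.332
; layer 7
G0 Z22.990
G0 X13.330 Y12.661
G1 X11.766 Y13.472
G1 X10.511 Y12.235
G1 X11.300 Y10.659
G1 X13.042 Y10.923
G1 X13.330 Y12.661
M2 ; end

The solid is a regular 5-sided pyramid, base circumscribed radius ≈ 12 mm, apex at z ≈ 26.3 mm. Slicing at Δz = 3.284 mm — 8 equal slices spanning the solid's height, so layer i sits at z = i·h/8 — gives 7 non-empty perimeters. Each is a 5-segment closed polygon; G0 lifts to the layer z and rapids to the start vertex, then G1 traces the edges. The cross-section shrinks linearly with z (the slice at the apex is degenerate and omitted).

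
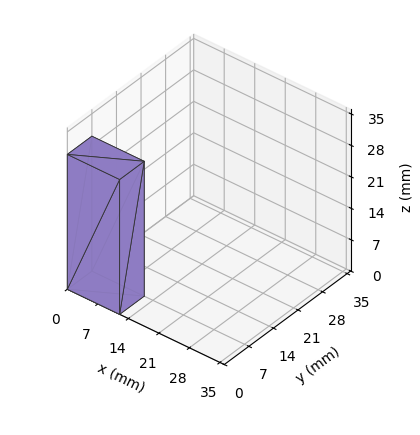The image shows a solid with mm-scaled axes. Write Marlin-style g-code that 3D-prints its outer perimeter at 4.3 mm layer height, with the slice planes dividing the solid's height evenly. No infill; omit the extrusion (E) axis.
Reading the render: the shape is a rectangular box, roughly 12 × 7 mm footprint and 30 mm tall (dimensions read to the nearest mm from the axis ticks). For the g-code, the solid's height is divided into equal slices at the stated Δz and each level perimeter traced with G1 moves after a G0 lift.

; perimeter-only toolpath
G21 ; units = mm
G90 ; absolute positioning
G28 ; home
; layer 1
G0 Z4.3
G0 X0.0 Y0.0
G1 X12.0 Y0.0
G1 X12.0 Y7.0
G1 X0.0 Y7.0
G1 X0.0 Y0.0
; layer 2
G0 Z8.6
G0 X0.0 Y0.0
G1 X12.0 Y0.0
G1 X12.0 Y7.0
G1 X0.0 Y7.0
G1 X0.0 Y0.0
; layer 3
G0 Z12.9
G0 X0.0 Y0.0
G1 X12.0 Y0.0
G1 X12.0 Y7.0
G1 X0.0 Y7.0
G1 X0.0 Y0.0
; layer 4
G0 Z17.1
G0 X0.0 Y0.0
G1 X12.0 Y0.0
G1 X12.0 Y7.0
G1 X0.0 Y7.0
G1 X0.0 Y0.0
; layer 5
G0 Z21.4
G0 X0.0 Y0.0
G1 X12.0 Y0.0
G1 X12.0 Y7.0
G1 X0.0 Y7.0
G1 X0.0 Y0.0
; layer 6
G0 Z25.7
G0 X0.0 Y0.0
G1 X12.0 Y0.0
G1 X12.0 Y7.0
G1 X0.0 Y7.0
G1 X0.0 Y0.0
; layer 7
G0 Z30.0
G0 X0.0 Y0.0
G1 X12.0 Y0.0
G1 X12.0 Y7.0
G1 X0.0 Y7.0
G1 X0.0 Y0.0
M2 ; end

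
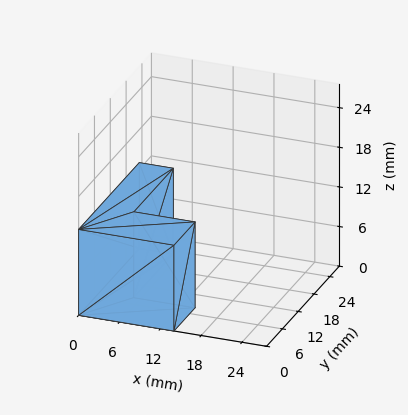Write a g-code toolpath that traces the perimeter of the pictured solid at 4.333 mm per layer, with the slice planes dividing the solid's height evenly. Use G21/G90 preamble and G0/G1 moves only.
Reading the render: the shape is an L-shaped prism: outer 14 × 23 mm, arm thicknesses ≈ 8 mm (horizontal) and 5 mm (vertical), extruded 13 mm in z (dimensions read to the nearest mm from the axis ticks). For the g-code, the solid's height is divided into equal slices at the stated Δz and each level perimeter traced with G1 moves after a G0 lift.

; perimeter-only toolpath
G21 ; units = mm
G90 ; absolute positioning
G28 ; home
; layer 1
G0 Z4.333
G0 X0.000 Y0.000
G1 X14.000 Y0.000
G1 X14.000 Y8.000
G1 X5.000 Y8.000
G1 X5.000 Y23.000
G1 X0.000 Y23.000
G1 X0.000 Y0.000
; layer 2
G0 Z8.667
G0 X0.000 Y0.000
G1 X14.000 Y0.000
G1 X14.000 Y8.000
G1 X5.000 Y8.000
G1 X5.000 Y23.000
G1 X0.000 Y23.000
G1 X0.000 Y0.000
; layer 3
G0 Z13.000
G0 X0.000 Y0.000
G1 X14.000 Y0.000
G1 X14.000 Y8.000
G1 X5.000 Y8.000
G1 X5.000 Y23.000
G1 X0.000 Y23.000
G1 X0.000 Y0.000
M2 ; end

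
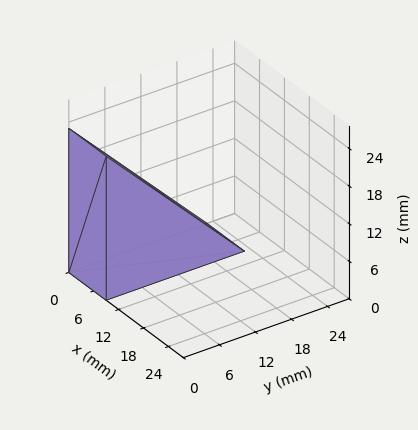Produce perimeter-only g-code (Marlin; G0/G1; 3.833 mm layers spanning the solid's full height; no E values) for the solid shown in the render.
Reading the render: the shape is a wedge (ramp): 9 × 23 mm base, rising to 23 mm along the y=0 edge and sloping linearly to z=0 at y=23 (dimensions read to the nearest mm from the axis ticks). For the g-code, the solid's height is divided into equal slices at the stated Δz and each level perimeter traced with G1 moves after a G0 lift.

; perimeter-only toolpath
G21 ; units = mm
G90 ; absolute positioning
G28 ; home
; layer 1
G0 Z3.833
G0 X0.000 Y0.000
G1 X9.000 Y0.000
G1 X9.000 Y19.167
G1 X0.000 Y19.167
G1 X0.000 Y0.000
; layer 2
G0 Z7.667
G0 X0.000 Y0.000
G1 X9.000 Y0.000
G1 X9.000 Y15.333
G1 X0.000 Y15.333
G1 X0.000 Y0.000
; layer 3
G0 Z11.500
G0 X0.000 Y0.000
G1 X9.000 Y0.000
G1 X9.000 Y11.500
G1 X0.000 Y11.500
G1 X0.000 Y0.000
; layer 4
G0 Z15.333
G0 X0.000 Y0.000
G1 X9.000 Y0.000
G1 X9.000 Y7.667
G1 X0.000 Y7.667
G1 X0.000 Y0.000
; layer 5
G0 Z19.167
G0 X0.000 Y0.000
G1 X9.000 Y0.000
G1 X9.000 Y3.833
G1 X0.000 Y3.833
G1 X0.000 Y0.000
M2 ; end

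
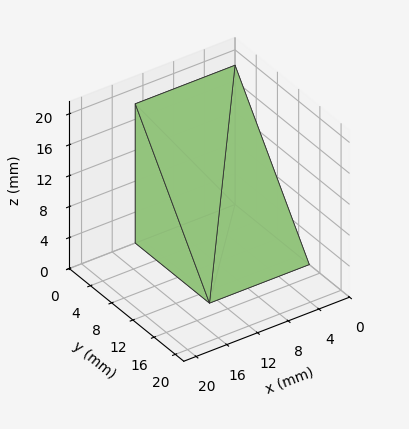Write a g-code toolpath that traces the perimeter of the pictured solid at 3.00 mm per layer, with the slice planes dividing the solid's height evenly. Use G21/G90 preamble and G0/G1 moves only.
Reading the render: the shape is a wedge (ramp): 13 × 14 mm base, rising to 18 mm along the y=0 edge and sloping linearly to z=0 at y=14 (dimensions read to the nearest mm from the axis ticks). For the g-code, the solid's height is divided into equal slices at the stated Δz and each level perimeter traced with G1 moves after a G0 lift.

; perimeter-only toolpath
G21 ; units = mm
G90 ; absolute positioning
G28 ; home
; layer 1
G0 Z3.00
G0 X0.00 Y0.00
G1 X13.00 Y0.00
G1 X13.00 Y11.67
G1 X0.00 Y11.67
G1 X0.00 Y0.00
; layer 2
G0 Z6.00
G0 X0.00 Y0.00
G1 X13.00 Y0.00
G1 X13.00 Y9.33
G1 X0.00 Y9.33
G1 X0.00 Y0.00
; layer 3
G0 Z9.00
G0 X0.00 Y0.00
G1 X13.00 Y0.00
G1 X13.00 Y7.00
G1 X0.00 Y7.00
G1 X0.00 Y0.00
; layer 4
G0 Z12.00
G0 X0.00 Y0.00
G1 X13.00 Y0.00
G1 X13.00 Y4.67
G1 X0.00 Y4.67
G1 X0.00 Y0.00
; layer 5
G0 Z15.00
G0 X0.00 Y0.00
G1 X13.00 Y0.00
G1 X13.00 Y2.33
G1 X0.00 Y2.33
G1 X0.00 Y0.00
M2 ; end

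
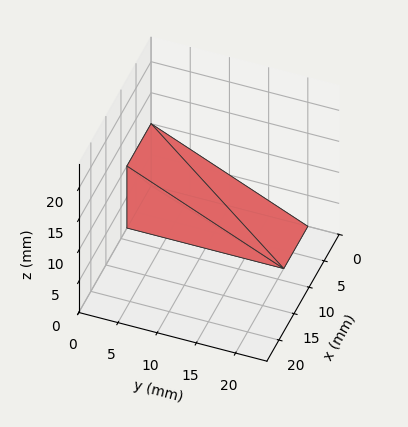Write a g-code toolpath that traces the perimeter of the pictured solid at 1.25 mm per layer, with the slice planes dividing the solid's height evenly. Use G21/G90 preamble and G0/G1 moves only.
Reading the render: the shape is a wedge (ramp): 8 × 20 mm base, rising to 10 mm along the y=0 edge and sloping linearly to z=0 at y=20 (dimensions read to the nearest mm from the axis ticks). For the g-code, the solid's height is divided into equal slices at the stated Δz and each level perimeter traced with G1 moves after a G0 lift.

; perimeter-only toolpath
G21 ; units = mm
G90 ; absolute positioning
G28 ; home
; layer 1
G0 Z1.25
G0 X0.00 Y0.00
G1 X8.00 Y0.00
G1 X8.00 Y17.50
G1 X0.00 Y17.50
G1 X0.00 Y0.00
; layer 2
G0 Z2.50
G0 X0.00 Y0.00
G1 X8.00 Y0.00
G1 X8.00 Y15.00
G1 X0.00 Y15.00
G1 X0.00 Y0.00
; layer 3
G0 Z3.75
G0 X0.00 Y0.00
G1 X8.00 Y0.00
G1 X8.00 Y12.50
G1 X0.00 Y12.50
G1 X0.00 Y0.00
; layer 4
G0 Z5.00
G0 X0.00 Y0.00
G1 X8.00 Y0.00
G1 X8.00 Y10.00
G1 X0.00 Y10.00
G1 X0.00 Y0.00
; layer 5
G0 Z6.25
G0 X0.00 Y0.00
G1 X8.00 Y0.00
G1 X8.00 Y7.50
G1 X0.00 Y7.50
G1 X0.00 Y0.00
; layer 6
G0 Z7.50
G0 X0.00 Y0.00
G1 X8.00 Y0.00
G1 X8.00 Y5.00
G1 X0.00 Y5.00
G1 X0.00 Y0.00
; layer 7
G0 Z8.75
G0 X0.00 Y0.00
G1 X8.00 Y0.00
G1 X8.00 Y2.50
G1 X0.00 Y2.50
G1 X0.00 Y0.00
M2 ; end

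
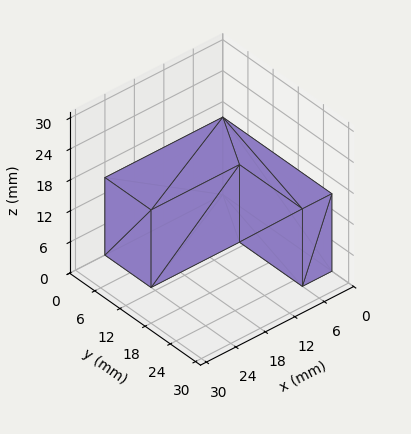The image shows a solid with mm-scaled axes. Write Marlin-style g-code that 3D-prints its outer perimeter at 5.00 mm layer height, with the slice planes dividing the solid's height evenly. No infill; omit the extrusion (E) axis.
Reading the render: the shape is an L-shaped prism: outer 24 × 26 mm, arm thicknesses ≈ 11 mm (horizontal) and 6 mm (vertical), extruded 15 mm in z (dimensions read to the nearest mm from the axis ticks). For the g-code, the solid's height is divided into equal slices at the stated Δz and each level perimeter traced with G1 moves after a G0 lift.

; perimeter-only toolpath
G21 ; units = mm
G90 ; absolute positioning
G28 ; home
; layer 1
G0 Z5.00
G0 X0.00 Y0.00
G1 X24.00 Y0.00
G1 X24.00 Y11.00
G1 X6.00 Y11.00
G1 X6.00 Y26.00
G1 X0.00 Y26.00
G1 X0.00 Y0.00
; layer 2
G0 Z10.00
G0 X0.00 Y0.00
G1 X24.00 Y0.00
G1 X24.00 Y11.00
G1 X6.00 Y11.00
G1 X6.00 Y26.00
G1 X0.00 Y26.00
G1 X0.00 Y0.00
; layer 3
G0 Z15.00
G0 X0.00 Y0.00
G1 X24.00 Y0.00
G1 X24.00 Y11.00
G1 X6.00 Y11.00
G1 X6.00 Y26.00
G1 X0.00 Y26.00
G1 X0.00 Y0.00
M2 ; end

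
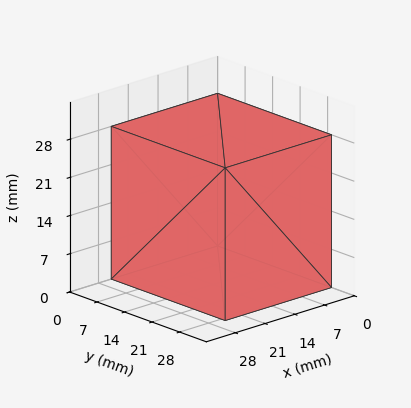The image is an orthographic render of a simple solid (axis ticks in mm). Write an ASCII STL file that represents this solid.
Reading the render: the shape is a rectangular box, roughly 25 × 29 mm footprint and 28 mm tall (dimensions read to the nearest mm from the axis ticks). For the STL, each face is triangulated and given an outward normal.

solid part
  facet normal 0.0000 0.0000 -1.0000
    outer loop
      vertex 25.0 29.0 0.0
      vertex 25.0 0.0 0.0
      vertex 0.0 0.0 0.0
    endloop
  endfacet
  facet normal 0.0000 0.0000 -1.0000
    outer loop
      vertex 0.0 29.0 0.0
      vertex 25.0 29.0 0.0
      vertex 0.0 0.0 0.0
    endloop
  endfacet
  facet normal 0.0000 0.0000 1.0000
    outer loop
      vertex 0.0 0.0 28.0
      vertex 25.0 0.0 28.0
      vertex 25.0 29.0 28.0
    endloop
  endfacet
  facet normal 0.0000 0.0000 1.0000
    outer loop
      vertex 0.0 0.0 28.0
      vertex 25.0 29.0 28.0
      vertex 0.0 29.0 28.0
    endloop
  endfacet
  facet normal 0.0000 -1.0000 0.0000
    outer loop
      vertex 0.0 0.0 0.0
      vertex 25.0 0.0 0.0
      vertex 25.0 0.0 28.0
    endloop
  endfacet
  facet normal 0.0000 -1.0000 0.0000
    outer loop
      vertex 0.0 0.0 0.0
      vertex 25.0 0.0 28.0
      vertex 0.0 0.0 28.0
    endloop
  endfacet
  facet normal 0.0000 1.0000 0.0000
    outer loop
      vertex 25.0 29.0 28.0
      vertex 25.0 29.0 0.0
      vertex 0.0 29.0 0.0
    endloop
  endfacet
  facet normal 0.0000 1.0000 0.0000
    outer loop
      vertex 0.0 29.0 28.0
      vertex 25.0 29.0 28.0
      vertex 0.0 29.0 0.0
    endloop
  endfacet
  facet normal -1.0000 0.0000 0.0000
    outer loop
      vertex 0.0 29.0 28.0
      vertex 0.0 29.0 0.0
      vertex 0.0 0.0 0.0
    endloop
  endfacet
  facet normal -1.0000 0.0000 0.0000
    outer loop
      vertex 0.0 0.0 28.0
      vertex 0.0 29.0 28.0
      vertex 0.0 0.0 0.0
    endloop
  endfacet
  facet normal 1.0000 0.0000 0.0000
    outer loop
      vertex 25.0 0.0 0.0
      vertex 25.0 29.0 0.0
      vertex 25.0 29.0 28.0
    endloop
  endfacet
  facet normal 1.0000 0.0000 0.0000
    outer loop
      vertex 25.0 0.0 0.0
      vertex 25.0 29.0 28.0
      vertex 25.0 0.0 28.0
    endloop
  endfacet
endsolid part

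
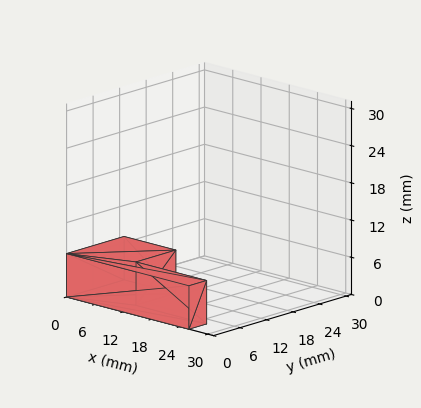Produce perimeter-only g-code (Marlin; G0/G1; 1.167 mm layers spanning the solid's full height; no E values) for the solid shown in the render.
Reading the render: the shape is an L-shaped prism: outer 26 × 13 mm, arm thicknesses ≈ 4 mm (horizontal) and 11 mm (vertical), extruded 7 mm in z (dimensions read to the nearest mm from the axis ticks). For the g-code, the solid's height is divided into equal slices at the stated Δz and each level perimeter traced with G1 moves after a G0 lift.

; perimeter-only toolpath
G21 ; units = mm
G90 ; absolute positioning
G28 ; home
; layer 1
G0 Z1.167
G0 X0.000 Y0.000
G1 X26.000 Y0.000
G1 X26.000 Y4.000
G1 X11.000 Y4.000
G1 X11.000 Y13.000
G1 X0.000 Y13.000
G1 X0.000 Y0.000
; layer 2
G0 Z2.333
G0 X0.000 Y0.000
G1 X26.000 Y0.000
G1 X26.000 Y4.000
G1 X11.000 Y4.000
G1 X11.000 Y13.000
G1 X0.000 Y13.000
G1 X0.000 Y0.000
; layer 3
G0 Z3.500
G0 X0.000 Y0.000
G1 X26.000 Y0.000
G1 X26.000 Y4.000
G1 X11.000 Y4.000
G1 X11.000 Y13.000
G1 X0.000 Y13.000
G1 X0.000 Y0.000
; layer 4
G0 Z4.667
G0 X0.000 Y0.000
G1 X26.000 Y0.000
G1 X26.000 Y4.000
G1 X11.000 Y4.000
G1 X11.000 Y13.000
G1 X0.000 Y13.000
G1 X0.000 Y0.000
; layer 5
G0 Z5.833
G0 X0.000 Y0.000
G1 X26.000 Y0.000
G1 X26.000 Y4.000
G1 X11.000 Y4.000
G1 X11.000 Y13.000
G1 X0.000 Y13.000
G1 X0.000 Y0.000
; layer 6
G0 Z7.000
G0 X0.000 Y0.000
G1 X26.000 Y0.000
G1 X26.000 Y4.000
G1 X11.000 Y4.000
G1 X11.000 Y13.000
G1 X0.000 Y13.000
G1 X0.000 Y0.000
M2 ; end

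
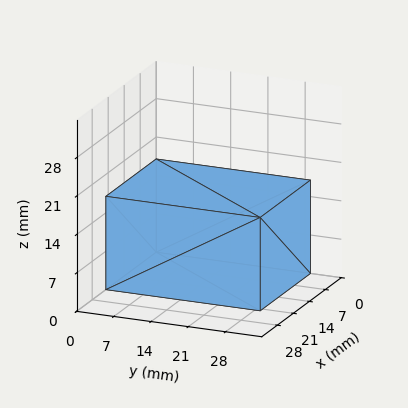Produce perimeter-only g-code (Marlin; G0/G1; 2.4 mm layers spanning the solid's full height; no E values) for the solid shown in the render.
Reading the render: the shape is a rectangular box, roughly 22 × 29 mm footprint and 17 mm tall (dimensions read to the nearest mm from the axis ticks). For the g-code, the solid's height is divided into equal slices at the stated Δz and each level perimeter traced with G1 moves after a G0 lift.

; perimeter-only toolpath
G21 ; units = mm
G90 ; absolute positioning
G28 ; home
; layer 1
G0 Z2.4
G0 X0.0 Y0.0
G1 X22.0 Y0.0
G1 X22.0 Y29.0
G1 X0.0 Y29.0
G1 X0.0 Y0.0
; layer 2
G0 Z4.9
G0 X0.0 Y0.0
G1 X22.0 Y0.0
G1 X22.0 Y29.0
G1 X0.0 Y29.0
G1 X0.0 Y0.0
; layer 3
G0 Z7.3
G0 X0.0 Y0.0
G1 X22.0 Y0.0
G1 X22.0 Y29.0
G1 X0.0 Y29.0
G1 X0.0 Y0.0
; layer 4
G0 Z9.7
G0 X0.0 Y0.0
G1 X22.0 Y0.0
G1 X22.0 Y29.0
G1 X0.0 Y29.0
G1 X0.0 Y0.0
; layer 5
G0 Z12.1
G0 X0.0 Y0.0
G1 X22.0 Y0.0
G1 X22.0 Y29.0
G1 X0.0 Y29.0
G1 X0.0 Y0.0
; layer 6
G0 Z14.6
G0 X0.0 Y0.0
G1 X22.0 Y0.0
G1 X22.0 Y29.0
G1 X0.0 Y29.0
G1 X0.0 Y0.0
; layer 7
G0 Z17.0
G0 X0.0 Y0.0
G1 X22.0 Y0.0
G1 X22.0 Y29.0
G1 X0.0 Y29.0
G1 X0.0 Y0.0
M2 ; end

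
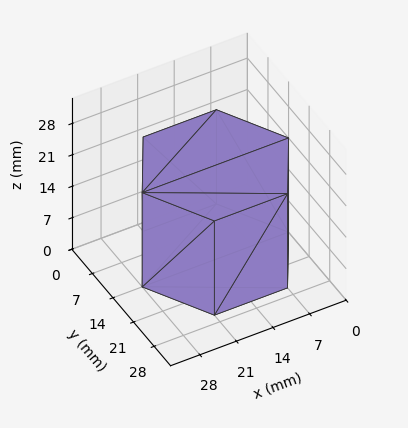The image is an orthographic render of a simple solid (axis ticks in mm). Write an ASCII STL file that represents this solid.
Reading the render: the shape is a regular 6-sided prism (a cylinder approximated with 6 flat sides), circumscribed radius ≈ 14 mm, height ≈ 21 mm (dimensions read to the nearest mm from the axis ticks). For the STL, each face is triangulated and given an outward normal.

solid part
  facet normal 0.0000 0.0000 -1.0000
    outer loop
      vertex 7.0 26.1 0.0
      vertex 21.0 26.1 0.0
      vertex 28.0 14.0 0.0
    endloop
  endfacet
  facet normal 0.0000 0.0000 -1.0000
    outer loop
      vertex 0.0 14.0 0.0
      vertex 7.0 26.1 0.0
      vertex 28.0 14.0 0.0
    endloop
  endfacet
  facet normal 0.0000 0.0000 -1.0000
    outer loop
      vertex 7.0 1.9 0.0
      vertex 0.0 14.0 0.0
      vertex 28.0 14.0 0.0
    endloop
  endfacet
  facet normal 0.0000 0.0000 -1.0000
    outer loop
      vertex 21.0 1.9 0.0
      vertex 7.0 1.9 0.0
      vertex 28.0 14.0 0.0
    endloop
  endfacet
  facet normal 0.0000 0.0000 1.0000
    outer loop
      vertex 28.0 14.0 21.0
      vertex 21.0 26.1 21.0
      vertex 7.0 26.1 21.0
    endloop
  endfacet
  facet normal 0.0000 0.0000 1.0000
    outer loop
      vertex 28.0 14.0 21.0
      vertex 7.0 26.1 21.0
      vertex 0.0 14.0 21.0
    endloop
  endfacet
  facet normal 0.0000 0.0000 1.0000
    outer loop
      vertex 28.0 14.0 21.0
      vertex 0.0 14.0 21.0
      vertex 7.0 1.9 21.0
    endloop
  endfacet
  facet normal 0.0000 0.0000 1.0000
    outer loop
      vertex 28.0 14.0 21.0
      vertex 7.0 1.9 21.0
      vertex 21.0 1.9 21.0
    endloop
  endfacet
  facet normal 0.8656 0.5008 0.0000
    outer loop
      vertex 28.0 14.0 0.0
      vertex 21.0 26.1 0.0
      vertex 21.0 26.1 21.0
    endloop
  endfacet
  facet normal 0.8656 0.5008 0.0000
    outer loop
      vertex 28.0 14.0 0.0
      vertex 21.0 26.1 21.0
      vertex 28.0 14.0 21.0
    endloop
  endfacet
  facet normal 0.0000 1.0000 0.0000
    outer loop
      vertex 21.0 26.1 0.0
      vertex 7.0 26.1 0.0
      vertex 7.0 26.1 21.0
    endloop
  endfacet
  facet normal 0.0000 1.0000 0.0000
    outer loop
      vertex 21.0 26.1 0.0
      vertex 7.0 26.1 21.0
      vertex 21.0 26.1 21.0
    endloop
  endfacet
  facet normal -0.8656 0.5008 0.0000
    outer loop
      vertex 7.0 26.1 0.0
      vertex 0.0 14.0 0.0
      vertex 0.0 14.0 21.0
    endloop
  endfacet
  facet normal -0.8656 0.5008 0.0000
    outer loop
      vertex 7.0 26.1 0.0
      vertex 0.0 14.0 21.0
      vertex 7.0 26.1 21.0
    endloop
  endfacet
  facet normal -0.8656 -0.5008 0.0000
    outer loop
      vertex 0.0 14.0 0.0
      vertex 7.0 1.9 0.0
      vertex 7.0 1.9 21.0
    endloop
  endfacet
  facet normal -0.8656 -0.5008 0.0000
    outer loop
      vertex 0.0 14.0 0.0
      vertex 7.0 1.9 21.0
      vertex 0.0 14.0 21.0
    endloop
  endfacet
  facet normal 0.0000 -1.0000 0.0000
    outer loop
      vertex 7.0 1.9 0.0
      vertex 21.0 1.9 0.0
      vertex 21.0 1.9 21.0
    endloop
  endfacet
  facet normal 0.0000 -1.0000 0.0000
    outer loop
      vertex 7.0 1.9 0.0
      vertex 21.0 1.9 21.0
      vertex 7.0 1.9 21.0
    endloop
  endfacet
  facet normal 0.8656 -0.5008 0.0000
    outer loop
      vertex 21.0 1.9 0.0
      vertex 28.0 14.0 0.0
      vertex 28.0 14.0 21.0
    endloop
  endfacet
  facet normal 0.8656 -0.5008 0.0000
    outer loop
      vertex 21.0 1.9 0.0
      vertex 28.0 14.0 21.0
      vertex 21.0 1.9 21.0
    endloop
  endfacet
endsolid part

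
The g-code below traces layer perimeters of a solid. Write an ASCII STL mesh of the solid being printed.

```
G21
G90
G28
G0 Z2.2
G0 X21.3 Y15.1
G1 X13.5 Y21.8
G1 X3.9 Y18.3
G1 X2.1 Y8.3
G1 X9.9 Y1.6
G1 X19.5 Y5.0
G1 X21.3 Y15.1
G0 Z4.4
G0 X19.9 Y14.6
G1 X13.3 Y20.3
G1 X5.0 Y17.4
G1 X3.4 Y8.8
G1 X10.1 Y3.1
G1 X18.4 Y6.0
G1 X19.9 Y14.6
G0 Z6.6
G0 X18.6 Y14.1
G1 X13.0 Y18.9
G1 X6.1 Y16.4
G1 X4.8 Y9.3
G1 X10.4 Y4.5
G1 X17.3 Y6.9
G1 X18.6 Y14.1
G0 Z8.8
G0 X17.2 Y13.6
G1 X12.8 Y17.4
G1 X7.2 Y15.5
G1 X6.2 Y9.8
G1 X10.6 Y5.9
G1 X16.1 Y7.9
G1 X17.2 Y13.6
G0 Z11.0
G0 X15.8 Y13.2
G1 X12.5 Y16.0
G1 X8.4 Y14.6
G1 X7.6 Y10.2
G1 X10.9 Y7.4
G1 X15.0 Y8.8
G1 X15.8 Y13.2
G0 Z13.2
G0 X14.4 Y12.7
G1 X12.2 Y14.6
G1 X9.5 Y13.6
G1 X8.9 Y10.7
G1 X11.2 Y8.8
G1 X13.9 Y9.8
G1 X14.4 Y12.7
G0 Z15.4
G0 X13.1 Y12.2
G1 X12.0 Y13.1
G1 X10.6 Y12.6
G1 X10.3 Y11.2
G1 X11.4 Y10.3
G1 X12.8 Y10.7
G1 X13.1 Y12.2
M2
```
solid part
  facet normal 0.0000 0.0000 -1.0000
    outer loop
      vertex 2.8 19.3 0.0
      vertex 13.8 23.2 0.0
      vertex 22.7 15.6 0.0
    endloop
  endfacet
  facet normal 0.0000 0.0000 -1.0000
    outer loop
      vertex 0.7 7.8 0.0
      vertex 2.8 19.3 0.0
      vertex 22.7 15.6 0.0
    endloop
  endfacet
  facet normal 0.0000 0.0000 -1.0000
    outer loop
      vertex 9.6 0.2 0.0
      vertex 0.7 7.8 0.0
      vertex 22.7 15.6 0.0
    endloop
  endfacet
  facet normal 0.0000 0.0000 -1.0000
    outer loop
      vertex 20.6 4.1 0.0
      vertex 9.6 0.2 0.0
      vertex 22.7 15.6 0.0
    endloop
  endfacet
  facet normal 0.5631 0.6594 0.4981
    outer loop
      vertex 22.7 15.6 0.0
      vertex 13.8 23.2 0.0
      vertex 11.7 11.7 17.6
    endloop
  endfacet
  facet normal -0.2896 0.8167 0.4991
    outer loop
      vertex 13.8 23.2 0.0
      vertex 2.8 19.3 0.0
      vertex 11.7 11.7 17.6
    endloop
  endfacet
  facet normal -0.8528 0.1557 0.4985
    outer loop
      vertex 2.8 19.3 0.0
      vertex 0.7 7.8 0.0
      vertex 11.7 11.7 17.6
    endloop
  endfacet
  facet normal -0.5631 -0.6594 0.4981
    outer loop
      vertex 0.7 7.8 0.0
      vertex 9.6 0.2 0.0
      vertex 11.7 11.7 17.6
    endloop
  endfacet
  facet normal 0.2896 -0.8167 0.4991
    outer loop
      vertex 9.6 0.2 0.0
      vertex 20.6 4.1 0.0
      vertex 11.7 11.7 17.6
    endloop
  endfacet
  facet normal 0.8528 -0.1557 0.4985
    outer loop
      vertex 20.6 4.1 0.0
      vertex 22.7 15.6 0.0
      vertex 11.7 11.7 17.6
    endloop
  endfacet
endsolid part

The G0 Z moves step by Δz≈2.2 mm. The G1 loops shrink linearly with z, so the solid tapers from its base footprint up to z≈17.6. Closing with a flat bottom cap and the tapered top and triangulating gives 10 facets — a regular 6-sided pyramid, base circumscribed radius ≈ 11.7 mm, apex at z ≈ 17.6 mm.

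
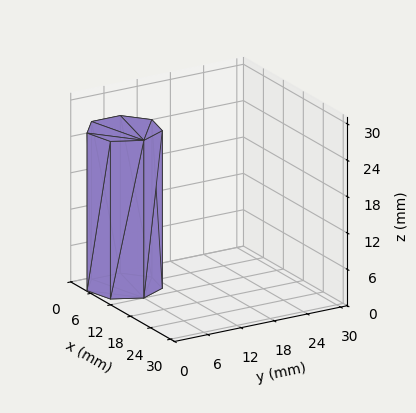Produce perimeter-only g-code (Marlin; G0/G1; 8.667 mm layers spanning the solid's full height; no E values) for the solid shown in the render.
Reading the render: the shape is a regular 7-sided prism (a cylinder approximated with 7 flat sides), circumscribed radius ≈ 6 mm, height ≈ 26 mm (dimensions read to the nearest mm from the axis ticks). For the g-code, the solid's height is divided into equal slices at the stated Δz and each level perimeter traced with G1 moves after a G0 lift.

; perimeter-only toolpath
G21 ; units = mm
G90 ; absolute positioning
G28 ; home
; layer 1
G0 Z8.667
G0 X12.000 Y6.000
G1 X9.741 Y10.691
G1 X4.665 Y11.850
G1 X0.594 Y8.603
G1 X0.594 Y3.397
G1 X4.665 Y0.150
G1 X9.741 Y1.309
G1 X12.000 Y6.000
; layer 2
G0 Z17.333
G0 X12.000 Y6.000
G1 X9.741 Y10.691
G1 X4.665 Y11.850
G1 X0.594 Y8.603
G1 X0.594 Y3.397
G1 X4.665 Y0.150
G1 X9.741 Y1.309
G1 X12.000 Y6.000
; layer 3
G0 Z26.000
G0 X12.000 Y6.000
G1 X9.741 Y10.691
G1 X4.665 Y11.850
G1 X0.594 Y8.603
G1 X0.594 Y3.397
G1 X4.665 Y0.150
G1 X9.741 Y1.309
G1 X12.000 Y6.000
M2 ; end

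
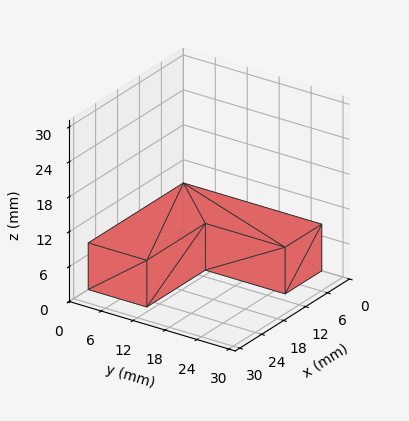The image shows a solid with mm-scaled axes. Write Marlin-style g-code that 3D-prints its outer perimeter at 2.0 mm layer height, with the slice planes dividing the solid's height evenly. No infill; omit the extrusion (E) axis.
Reading the render: the shape is an L-shaped prism: outer 26 × 26 mm, arm thicknesses ≈ 11 mm (horizontal) and 10 mm (vertical), extruded 8 mm in z (dimensions read to the nearest mm from the axis ticks). For the g-code, the solid's height is divided into equal slices at the stated Δz and each level perimeter traced with G1 moves after a G0 lift.

; perimeter-only toolpath
G21 ; units = mm
G90 ; absolute positioning
G28 ; home
; layer 1
G0 Z2.0
G0 X0.0 Y0.0
G1 X26.0 Y0.0
G1 X26.0 Y11.0
G1 X10.0 Y11.0
G1 X10.0 Y26.0
G1 X0.0 Y26.0
G1 X0.0 Y0.0
; layer 2
G0 Z4.0
G0 X0.0 Y0.0
G1 X26.0 Y0.0
G1 X26.0 Y11.0
G1 X10.0 Y11.0
G1 X10.0 Y26.0
G1 X0.0 Y26.0
G1 X0.0 Y0.0
; layer 3
G0 Z6.0
G0 X0.0 Y0.0
G1 X26.0 Y0.0
G1 X26.0 Y11.0
G1 X10.0 Y11.0
G1 X10.0 Y26.0
G1 X0.0 Y26.0
G1 X0.0 Y0.0
; layer 4
G0 Z8.0
G0 X0.0 Y0.0
G1 X26.0 Y0.0
G1 X26.0 Y11.0
G1 X10.0 Y11.0
G1 X10.0 Y26.0
G1 X0.0 Y26.0
G1 X0.0 Y0.0
M2 ; end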